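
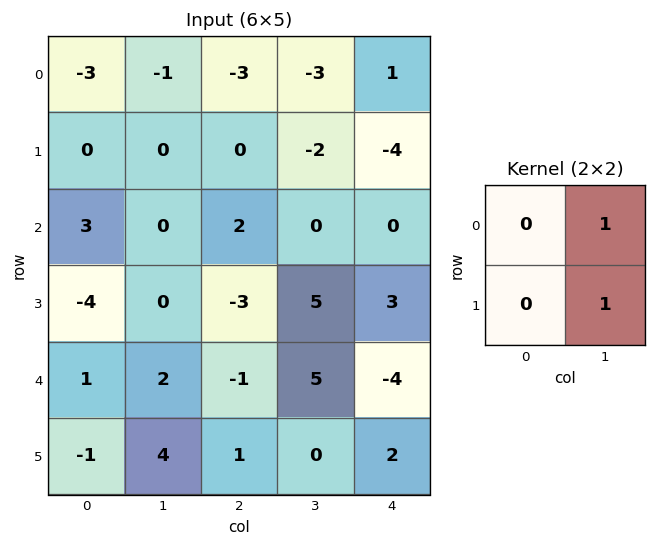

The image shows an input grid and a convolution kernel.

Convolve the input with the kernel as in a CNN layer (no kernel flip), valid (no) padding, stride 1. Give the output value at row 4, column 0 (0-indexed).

6

The receptive field on the input at this output position is [1 2 / -1 4]. Elementwise product with the kernel and sum: 2·1 + 4·1.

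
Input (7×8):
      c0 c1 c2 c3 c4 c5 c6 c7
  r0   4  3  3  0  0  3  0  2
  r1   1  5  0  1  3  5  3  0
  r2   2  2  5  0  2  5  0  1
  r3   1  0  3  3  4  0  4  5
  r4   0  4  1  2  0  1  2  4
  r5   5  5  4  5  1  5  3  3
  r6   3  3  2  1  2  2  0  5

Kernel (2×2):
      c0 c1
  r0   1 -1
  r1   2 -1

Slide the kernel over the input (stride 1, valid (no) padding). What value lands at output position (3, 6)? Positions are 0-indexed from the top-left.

The receptive field on the input at this output position is [4 5 / 2 4]. Elementwise product with the kernel and sum: 4·1 + 5·-1 + 2·2 + 4·-1.

-1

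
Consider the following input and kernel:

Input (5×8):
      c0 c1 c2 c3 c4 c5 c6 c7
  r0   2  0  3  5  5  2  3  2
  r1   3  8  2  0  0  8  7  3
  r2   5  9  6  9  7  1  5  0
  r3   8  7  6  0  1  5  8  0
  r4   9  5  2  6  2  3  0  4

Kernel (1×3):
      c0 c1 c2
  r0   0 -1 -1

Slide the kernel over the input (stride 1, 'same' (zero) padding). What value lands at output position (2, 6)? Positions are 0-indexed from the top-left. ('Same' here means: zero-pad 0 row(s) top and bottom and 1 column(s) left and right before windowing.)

The receptive field on the zero-padded input at this output position is [1 5 0]. Elementwise product with the kernel and sum: 5·-1 + 0·-1.

-5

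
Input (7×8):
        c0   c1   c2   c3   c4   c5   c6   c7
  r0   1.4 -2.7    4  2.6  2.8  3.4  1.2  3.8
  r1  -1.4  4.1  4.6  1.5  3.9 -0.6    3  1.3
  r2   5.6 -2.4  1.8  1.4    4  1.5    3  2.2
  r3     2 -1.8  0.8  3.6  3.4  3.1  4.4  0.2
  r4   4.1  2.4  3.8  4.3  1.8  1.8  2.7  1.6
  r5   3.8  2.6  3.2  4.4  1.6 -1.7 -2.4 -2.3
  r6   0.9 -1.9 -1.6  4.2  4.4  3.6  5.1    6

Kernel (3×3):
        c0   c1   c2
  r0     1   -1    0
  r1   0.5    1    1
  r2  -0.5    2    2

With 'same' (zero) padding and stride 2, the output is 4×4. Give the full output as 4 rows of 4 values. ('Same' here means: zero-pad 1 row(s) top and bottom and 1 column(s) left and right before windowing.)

Output[0,0]: The receptive field on the zero-padded input at this output position is [0 0 0 / 0 1.4 -2.7 / 0 -1.4 4.1]. Elementwise product with the kernel and sum: 0·1 + 0·-1 + 0·0.5 + 1.4·1 + -2.7·1 + 0·-0.5 + -1.4·2 + 4.1·2.
Output[0,1]: The receptive field on the zero-padded input at this output position is [0 0 0 / -2.7 4 2.6 / 4.1 4.6 1.5]. Elementwise product with the kernel and sum: 0·1 + 0·-1 + -2.7·0.5 + 4·1 + 2.6·1 + 4.1·-0.5 + 4.6·2 + 1.5·2.

4.1 15.4 13.35 15.6
5 11.2 15 10
17.3 20.6 3.55 -4.65
-4.8 1.05 12.9 13.6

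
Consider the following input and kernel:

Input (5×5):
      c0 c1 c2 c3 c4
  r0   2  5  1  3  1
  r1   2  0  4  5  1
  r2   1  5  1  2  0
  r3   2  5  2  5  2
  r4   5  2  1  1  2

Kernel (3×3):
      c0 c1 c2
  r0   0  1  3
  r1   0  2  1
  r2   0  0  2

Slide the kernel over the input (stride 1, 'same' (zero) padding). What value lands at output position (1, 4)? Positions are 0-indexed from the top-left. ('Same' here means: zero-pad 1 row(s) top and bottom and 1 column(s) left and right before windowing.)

The receptive field on the zero-padded input at this output position is [3 1 0 / 5 1 0 / 2 0 0]. Elementwise product with the kernel and sum: 1·1 + 0·3 + 1·2 + 0·1 + 0·2.

3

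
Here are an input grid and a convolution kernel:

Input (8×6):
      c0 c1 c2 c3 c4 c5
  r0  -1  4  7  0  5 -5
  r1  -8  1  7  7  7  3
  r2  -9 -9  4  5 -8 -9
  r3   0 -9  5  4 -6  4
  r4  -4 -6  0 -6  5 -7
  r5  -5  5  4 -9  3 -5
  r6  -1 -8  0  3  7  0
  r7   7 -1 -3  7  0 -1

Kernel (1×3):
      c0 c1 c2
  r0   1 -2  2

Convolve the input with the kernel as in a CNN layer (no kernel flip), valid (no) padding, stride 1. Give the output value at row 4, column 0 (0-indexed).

The receptive field on the input at this output position is [-4 -6 0]. Elementwise product with the kernel and sum: -4·1 + -6·-2 + 0·2.

8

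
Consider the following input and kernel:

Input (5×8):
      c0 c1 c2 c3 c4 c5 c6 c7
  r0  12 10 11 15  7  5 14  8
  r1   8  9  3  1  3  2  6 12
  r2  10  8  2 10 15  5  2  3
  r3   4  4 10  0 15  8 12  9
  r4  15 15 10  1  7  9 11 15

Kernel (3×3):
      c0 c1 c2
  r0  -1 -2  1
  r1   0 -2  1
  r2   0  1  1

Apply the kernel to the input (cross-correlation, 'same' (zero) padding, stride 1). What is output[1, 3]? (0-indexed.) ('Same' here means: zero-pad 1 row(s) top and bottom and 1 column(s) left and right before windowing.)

-8

The receptive field on the zero-padded input at this output position is [11 15 7 / 3 1 3 / 2 10 15]. Elementwise product with the kernel and sum: 11·-1 + 15·-2 + 7·1 + 1·-2 + 3·1 + 10·1 + 15·1.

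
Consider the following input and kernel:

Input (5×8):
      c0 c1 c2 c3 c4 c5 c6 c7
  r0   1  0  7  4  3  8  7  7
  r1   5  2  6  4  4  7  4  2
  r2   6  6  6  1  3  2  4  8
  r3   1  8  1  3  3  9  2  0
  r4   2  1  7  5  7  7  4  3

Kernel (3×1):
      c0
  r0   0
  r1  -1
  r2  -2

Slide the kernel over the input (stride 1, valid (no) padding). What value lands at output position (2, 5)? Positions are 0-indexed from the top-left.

-23

The receptive field on the input at this output position is [2 / 9 / 7]. Elementwise product with the kernel and sum: 9·-1 + 7·-2.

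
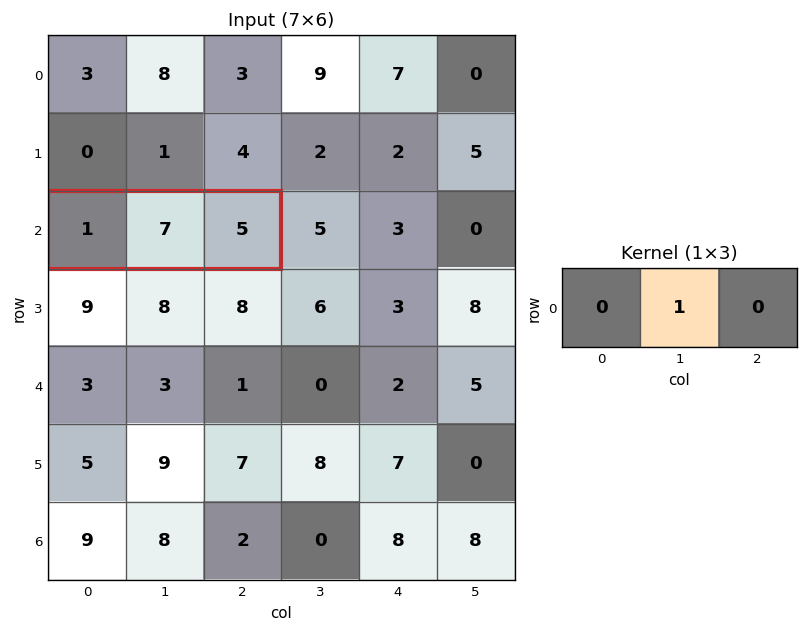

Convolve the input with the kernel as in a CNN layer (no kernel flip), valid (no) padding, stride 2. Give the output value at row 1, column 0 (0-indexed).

7

The receptive field on the input at this output position is [1 7 5]. Elementwise product with the kernel and sum: 7·1.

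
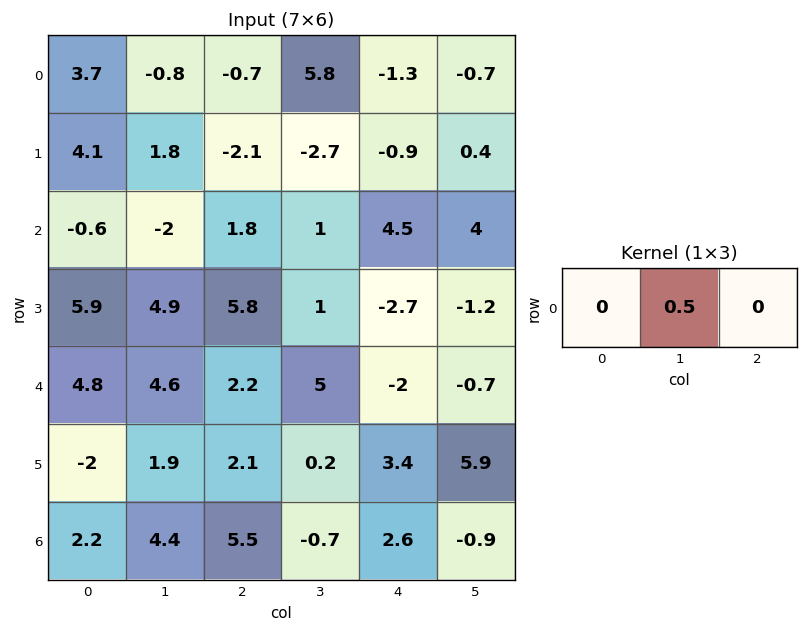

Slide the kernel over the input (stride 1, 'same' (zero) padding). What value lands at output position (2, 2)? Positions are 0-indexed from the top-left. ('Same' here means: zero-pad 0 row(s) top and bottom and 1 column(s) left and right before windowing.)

The receptive field on the zero-padded input at this output position is [-2 1.8 1]. Elementwise product with the kernel and sum: 1.8·0.5.

0.9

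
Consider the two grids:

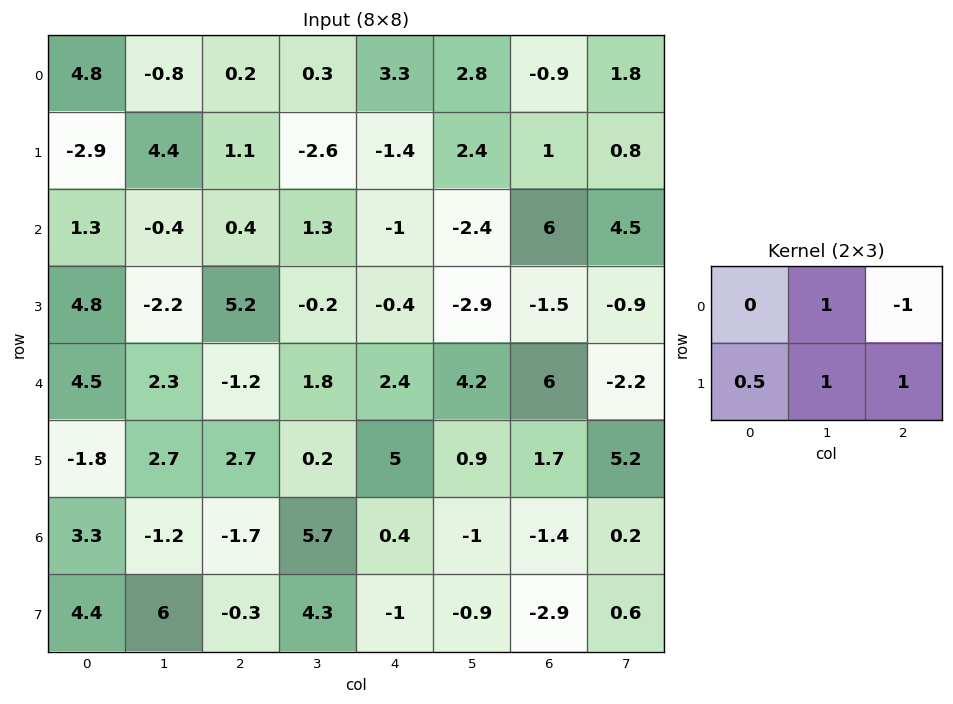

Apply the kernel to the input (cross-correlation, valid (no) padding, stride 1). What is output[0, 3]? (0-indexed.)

The receptive field on the input at this output position is [0.3 3.3 2.8 / -2.6 -1.4 2.4]. Elementwise product with the kernel and sum: 3.3·1 + 2.8·-1 + -2.6·0.5 + -1.4·1 + 2.4·1.

0.2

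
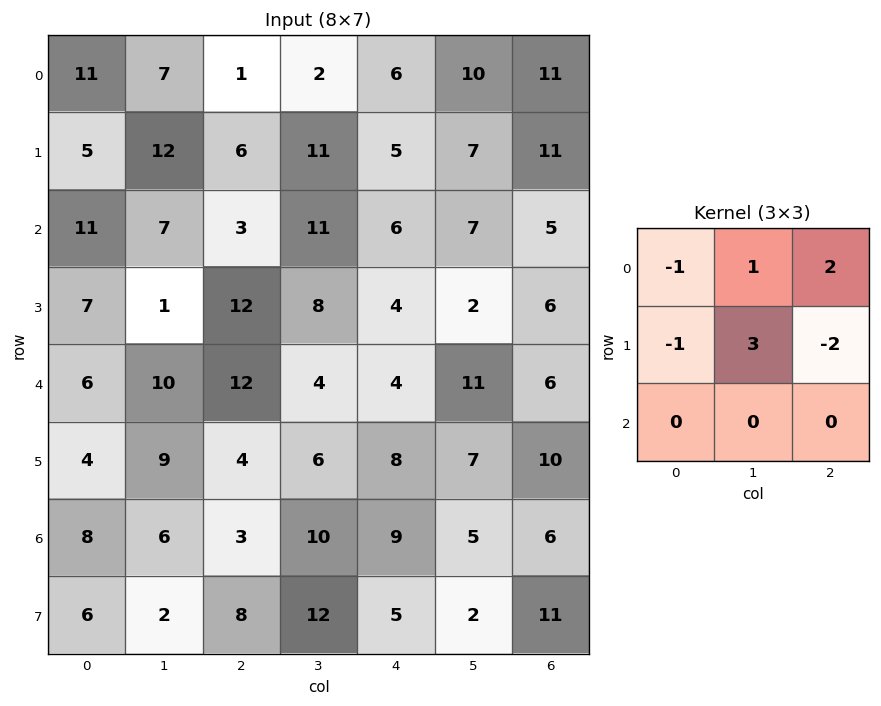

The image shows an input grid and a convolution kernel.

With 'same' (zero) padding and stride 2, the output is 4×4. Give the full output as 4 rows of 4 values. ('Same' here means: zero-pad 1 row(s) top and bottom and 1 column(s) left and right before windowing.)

Output[0,0]: The receptive field on the zero-padded input at this output position is [0 0 0 / 0 11 7 / 0 5 12]. Elementwise product with the kernel and sum: 0·-1 + 0·1 + 0·2 + 0·-1 + 11·3 + 7·-2.

19 -8 -4 23
48 -4 1 12
7 45 -14 11
34 -10 23 16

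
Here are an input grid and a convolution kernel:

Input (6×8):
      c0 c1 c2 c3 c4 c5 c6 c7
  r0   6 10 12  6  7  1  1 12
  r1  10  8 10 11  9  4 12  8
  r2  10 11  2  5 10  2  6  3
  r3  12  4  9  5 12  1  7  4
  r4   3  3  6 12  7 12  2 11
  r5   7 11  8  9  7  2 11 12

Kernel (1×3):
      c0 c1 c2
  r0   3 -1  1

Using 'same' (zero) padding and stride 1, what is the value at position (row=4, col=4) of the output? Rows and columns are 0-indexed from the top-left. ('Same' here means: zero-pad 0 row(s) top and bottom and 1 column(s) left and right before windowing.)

The receptive field on the zero-padded input at this output position is [12 7 12]. Elementwise product with the kernel and sum: 12·3 + 7·-1 + 12·1.

41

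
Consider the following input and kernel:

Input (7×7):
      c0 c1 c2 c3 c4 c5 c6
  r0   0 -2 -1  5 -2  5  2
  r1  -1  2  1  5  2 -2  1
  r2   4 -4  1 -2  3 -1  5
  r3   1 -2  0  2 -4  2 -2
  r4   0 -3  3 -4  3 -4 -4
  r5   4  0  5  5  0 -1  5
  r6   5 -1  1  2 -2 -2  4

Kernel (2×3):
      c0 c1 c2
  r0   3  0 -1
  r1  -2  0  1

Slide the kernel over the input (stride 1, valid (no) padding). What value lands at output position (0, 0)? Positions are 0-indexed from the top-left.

The receptive field on the input at this output position is [0 -2 -1 / -1 2 1]. Elementwise product with the kernel and sum: 0·3 + -1·-1 + -1·-2 + 1·1.

4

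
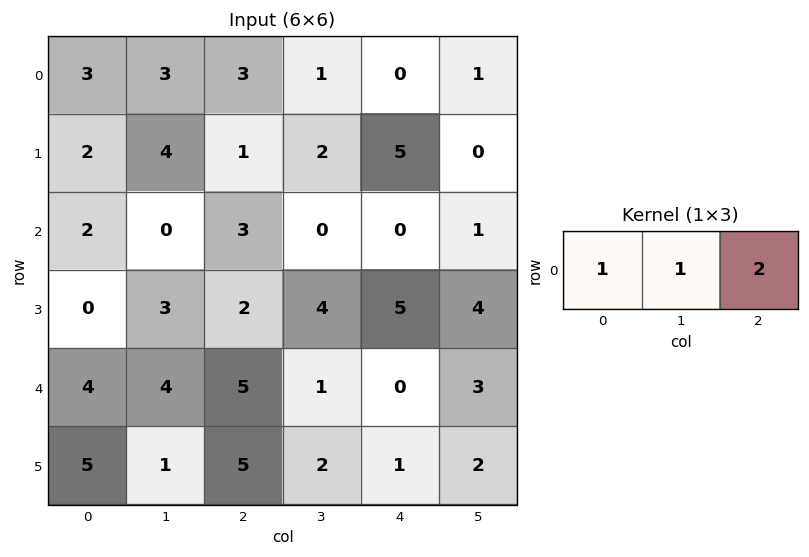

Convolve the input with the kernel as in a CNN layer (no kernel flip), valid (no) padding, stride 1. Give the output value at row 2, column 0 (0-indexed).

8

The receptive field on the input at this output position is [2 0 3]. Elementwise product with the kernel and sum: 2·1 + 0·1 + 3·2.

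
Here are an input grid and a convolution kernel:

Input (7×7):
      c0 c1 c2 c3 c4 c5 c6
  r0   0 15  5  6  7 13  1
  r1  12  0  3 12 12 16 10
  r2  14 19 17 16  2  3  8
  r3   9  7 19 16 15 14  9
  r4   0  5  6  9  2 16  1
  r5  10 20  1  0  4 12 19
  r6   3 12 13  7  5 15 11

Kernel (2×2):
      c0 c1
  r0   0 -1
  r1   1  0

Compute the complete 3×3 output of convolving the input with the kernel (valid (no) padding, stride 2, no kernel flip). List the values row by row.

-3 -3 -1
-10 3 12
5 -8 -12

Output[0,0]: The receptive field on the input at this output position is [0 15 / 12 0]. Elementwise product with the kernel and sum: 15·-1 + 12·1.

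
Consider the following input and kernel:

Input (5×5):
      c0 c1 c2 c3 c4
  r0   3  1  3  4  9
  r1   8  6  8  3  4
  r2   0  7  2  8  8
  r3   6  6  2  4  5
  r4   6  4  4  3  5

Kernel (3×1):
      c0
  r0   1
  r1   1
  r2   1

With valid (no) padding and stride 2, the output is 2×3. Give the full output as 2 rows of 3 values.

Output[0,0]: The receptive field on the input at this output position is [3 / 8 / 0]. Elementwise product with the kernel and sum: 3·1 + 8·1 + 0·1.
Output[0,1]: The receptive field on the input at this output position is [3 / 8 / 2]. Elementwise product with the kernel and sum: 3·1 + 8·1 + 2·1.

11 13 21
12 8 18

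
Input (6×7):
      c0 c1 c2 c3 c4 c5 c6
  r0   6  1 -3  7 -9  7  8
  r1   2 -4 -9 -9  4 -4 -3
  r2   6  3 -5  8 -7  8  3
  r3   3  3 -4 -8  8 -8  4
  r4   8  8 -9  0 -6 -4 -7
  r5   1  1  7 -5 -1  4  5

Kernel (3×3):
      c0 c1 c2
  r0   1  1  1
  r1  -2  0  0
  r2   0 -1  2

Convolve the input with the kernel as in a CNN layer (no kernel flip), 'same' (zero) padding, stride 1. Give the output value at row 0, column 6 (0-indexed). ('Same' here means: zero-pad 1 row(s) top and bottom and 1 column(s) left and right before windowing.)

-11

The receptive field on the zero-padded input at this output position is [0 0 0 / 7 8 0 / -4 -3 0]. Elementwise product with the kernel and sum: 0·1 + 0·1 + 0·1 + 7·-2 + -3·-1 + 0·2.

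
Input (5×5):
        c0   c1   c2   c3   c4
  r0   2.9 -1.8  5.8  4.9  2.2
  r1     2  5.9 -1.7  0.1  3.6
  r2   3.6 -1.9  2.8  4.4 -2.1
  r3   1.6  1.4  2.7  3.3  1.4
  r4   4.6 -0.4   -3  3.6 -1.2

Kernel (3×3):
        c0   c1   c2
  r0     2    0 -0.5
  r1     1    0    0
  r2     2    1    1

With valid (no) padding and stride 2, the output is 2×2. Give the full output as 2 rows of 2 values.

13 16.7
13.2 5.75

Output[0,0]: The receptive field on the input at this output position is [2.9 -1.8 5.8 / 2 5.9 -1.7 / 3.6 -1.9 2.8]. Elementwise product with the kernel and sum: 2.9·2 + 5.8·-0.5 + 2·1 + 3.6·2 + -1.9·1 + 2.8·1.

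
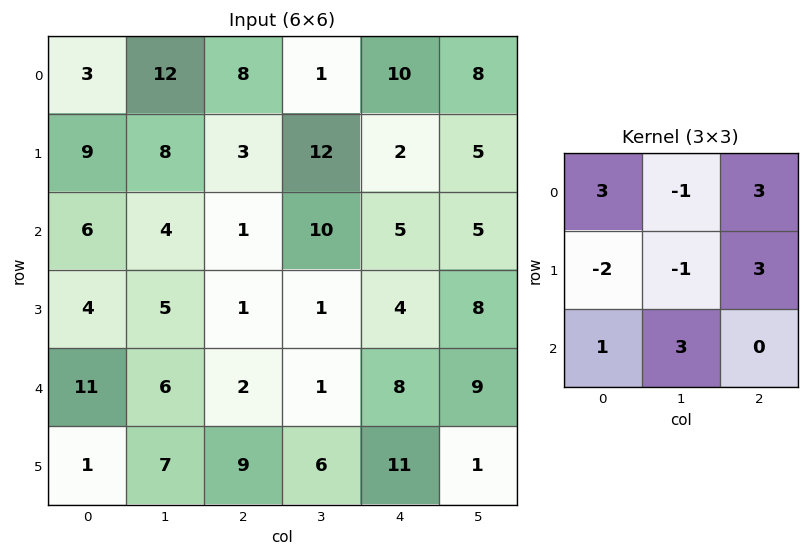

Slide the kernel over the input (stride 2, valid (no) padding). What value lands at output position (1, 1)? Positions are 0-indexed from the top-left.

22

The receptive field on the input at this output position is [1 10 5 / 1 1 4 / 2 1 8]. Elementwise product with the kernel and sum: 1·3 + 10·-1 + 5·3 + 1·-2 + 1·-1 + 4·3 + 2·1 + 1·3.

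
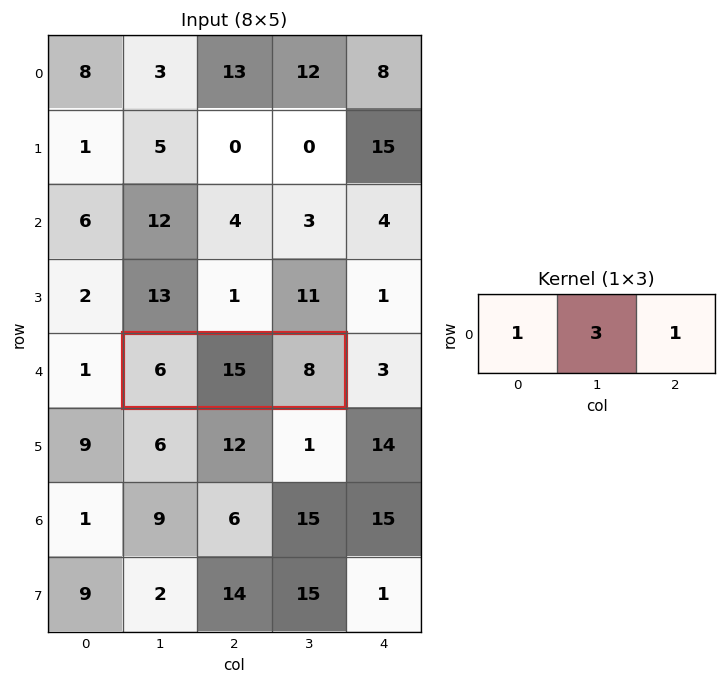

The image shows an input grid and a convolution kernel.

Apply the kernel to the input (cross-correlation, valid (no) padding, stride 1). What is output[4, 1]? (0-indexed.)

The receptive field on the input at this output position is [6 15 8]. Elementwise product with the kernel and sum: 6·1 + 15·3 + 8·1.

59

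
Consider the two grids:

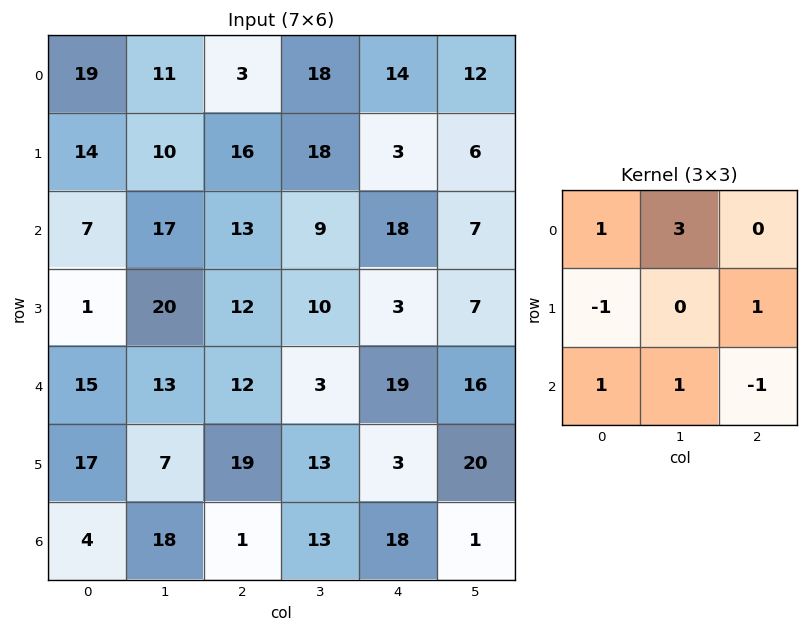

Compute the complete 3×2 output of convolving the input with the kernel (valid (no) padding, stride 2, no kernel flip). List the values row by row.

65 48
85 27
77 1

Output[0,0]: The receptive field on the input at this output position is [19 11 3 / 14 10 16 / 7 17 13]. Elementwise product with the kernel and sum: 19·1 + 11·3 + 14·-1 + 16·1 + 7·1 + 17·1 + 13·-1.
Output[0,1]: The receptive field on the input at this output position is [3 18 14 / 16 18 3 / 13 9 18]. Elementwise product with the kernel and sum: 3·1 + 18·3 + 16·-1 + 3·1 + 13·1 + 9·1 + 18·-1.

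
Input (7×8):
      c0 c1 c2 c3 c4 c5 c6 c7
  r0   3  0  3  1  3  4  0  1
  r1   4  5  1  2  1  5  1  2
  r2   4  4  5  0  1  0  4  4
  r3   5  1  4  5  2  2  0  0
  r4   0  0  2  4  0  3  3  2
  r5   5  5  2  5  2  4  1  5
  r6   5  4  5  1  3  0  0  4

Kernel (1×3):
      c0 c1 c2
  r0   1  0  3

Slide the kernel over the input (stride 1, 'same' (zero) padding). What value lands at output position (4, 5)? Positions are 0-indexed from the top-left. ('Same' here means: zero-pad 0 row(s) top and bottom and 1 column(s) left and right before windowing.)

9

The receptive field on the zero-padded input at this output position is [0 3 3]. Elementwise product with the kernel and sum: 0·1 + 3·3.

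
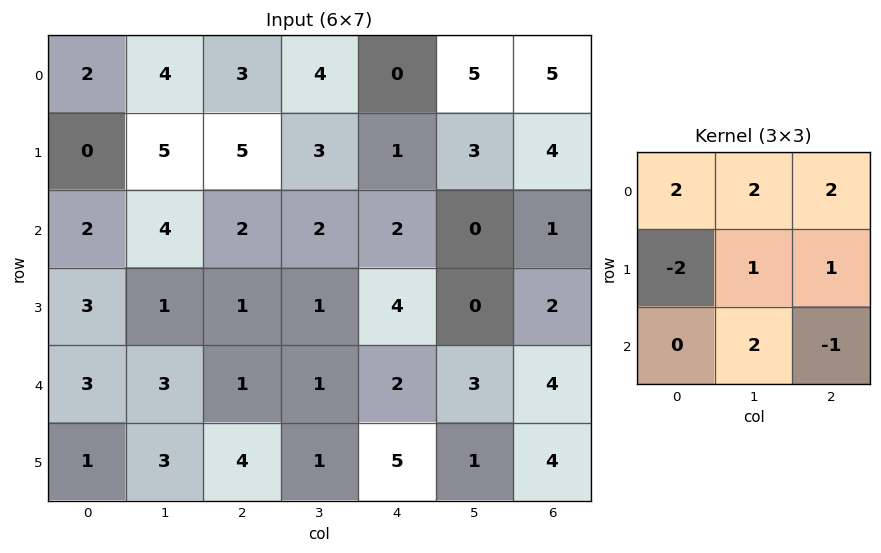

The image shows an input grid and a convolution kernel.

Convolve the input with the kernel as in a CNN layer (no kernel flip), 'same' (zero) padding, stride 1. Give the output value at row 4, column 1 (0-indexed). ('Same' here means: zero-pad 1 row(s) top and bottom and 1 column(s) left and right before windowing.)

The receptive field on the zero-padded input at this output position is [3 1 1 / 3 3 1 / 1 3 4]. Elementwise product with the kernel and sum: 3·2 + 1·2 + 1·2 + 3·-2 + 3·1 + 1·1 + 3·2 + 4·-1.

10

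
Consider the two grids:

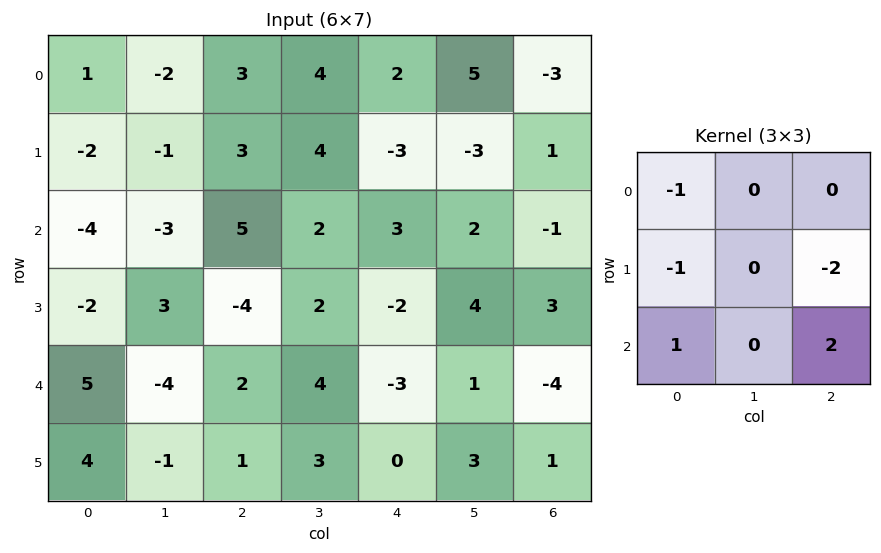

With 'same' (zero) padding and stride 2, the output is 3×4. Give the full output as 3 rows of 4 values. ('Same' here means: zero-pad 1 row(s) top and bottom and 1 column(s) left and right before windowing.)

Output[0,0]: The receptive field on the zero-padded input at this output position is [0 0 0 / 0 1 -2 / 0 -2 -1]. Elementwise product with the kernel and sum: 0·-1 + 0·-1 + -2·-2 + 0·1 + -1·2.

2 1 -16 -8
12 7 0 5
6 -2 1 -2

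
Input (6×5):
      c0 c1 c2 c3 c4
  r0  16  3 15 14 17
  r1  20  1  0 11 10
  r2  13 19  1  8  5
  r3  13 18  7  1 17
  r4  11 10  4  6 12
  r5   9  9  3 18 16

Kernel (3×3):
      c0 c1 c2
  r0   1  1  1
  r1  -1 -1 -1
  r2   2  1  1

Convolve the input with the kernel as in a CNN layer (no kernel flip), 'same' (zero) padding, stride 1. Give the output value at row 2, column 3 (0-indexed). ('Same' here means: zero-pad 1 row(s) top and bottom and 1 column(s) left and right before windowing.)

39

The receptive field on the zero-padded input at this output position is [0 11 10 / 1 8 5 / 7 1 17]. Elementwise product with the kernel and sum: 0·1 + 11·1 + 10·1 + 1·-1 + 8·-1 + 5·-1 + 7·2 + 1·1 + 17·1.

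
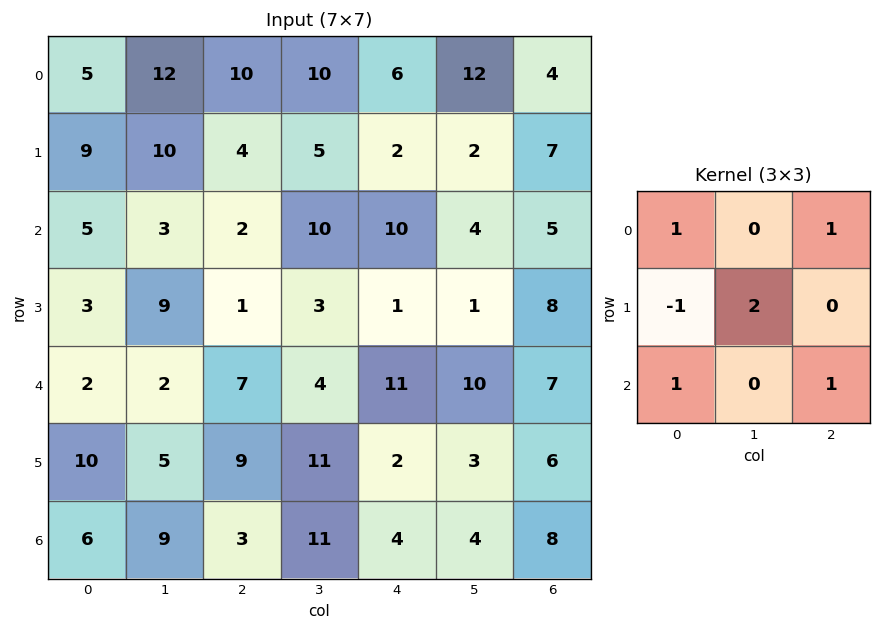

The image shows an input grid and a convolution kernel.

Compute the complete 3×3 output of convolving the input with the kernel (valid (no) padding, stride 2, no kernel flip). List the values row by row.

Output[0,0]: The receptive field on the input at this output position is [5 12 10 / 9 10 4 / 5 3 2]. Elementwise product with the kernel and sum: 5·1 + 10·1 + 9·-1 + 10·2 + 5·1 + 2·1.

33 34 27
31 35 34
18 38 34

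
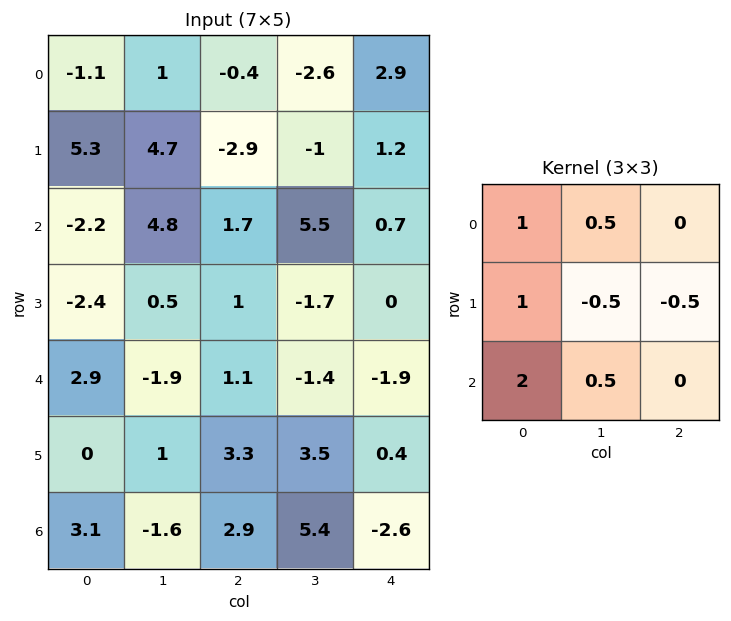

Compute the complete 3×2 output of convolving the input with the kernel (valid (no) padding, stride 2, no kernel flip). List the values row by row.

1.8 1.45
1.9 7.8
5.2 10.25

Output[0,0]: The receptive field on the input at this output position is [-1.1 1 -0.4 / 5.3 4.7 -2.9 / -2.2 4.8 1.7]. Elementwise product with the kernel and sum: -1.1·1 + 1·0.5 + 5.3·1 + 4.7·-0.5 + -2.9·-0.5 + -2.2·2 + 4.8·0.5.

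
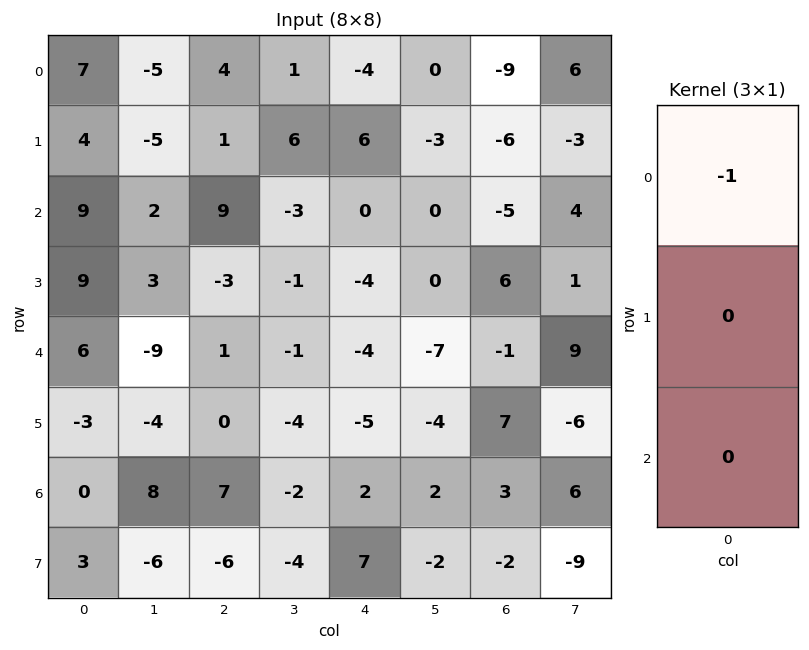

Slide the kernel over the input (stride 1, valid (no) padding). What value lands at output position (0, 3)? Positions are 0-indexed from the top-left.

-1

The receptive field on the input at this output position is [1 / 6 / -3]. Elementwise product with the kernel and sum: 1·-1.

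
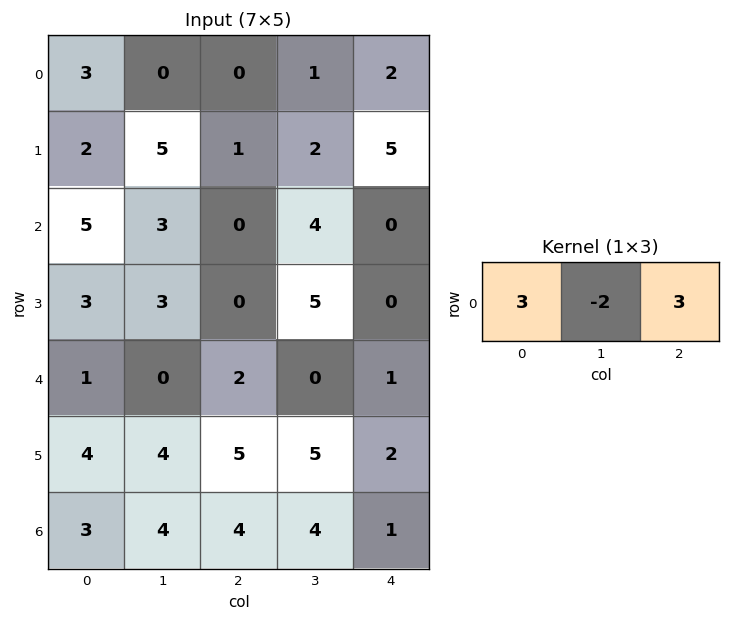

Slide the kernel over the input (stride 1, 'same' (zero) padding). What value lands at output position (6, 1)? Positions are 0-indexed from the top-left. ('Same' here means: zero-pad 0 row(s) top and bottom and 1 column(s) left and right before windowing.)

The receptive field on the zero-padded input at this output position is [3 4 4]. Elementwise product with the kernel and sum: 3·3 + 4·-2 + 4·3.

13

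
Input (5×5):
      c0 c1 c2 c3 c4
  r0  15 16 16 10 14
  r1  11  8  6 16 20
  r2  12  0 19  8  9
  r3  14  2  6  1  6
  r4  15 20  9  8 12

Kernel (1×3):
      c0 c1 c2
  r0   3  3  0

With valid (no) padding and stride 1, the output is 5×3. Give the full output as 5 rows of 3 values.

Output[0,0]: The receptive field on the input at this output position is [15 16 16]. Elementwise product with the kernel and sum: 15·3 + 16·3.
Output[0,1]: The receptive field on the input at this output position is [16 16 10]. Elementwise product with the kernel and sum: 16·3 + 16·3.

93 96 78
57 42 66
36 57 81
48 24 21
105 87 51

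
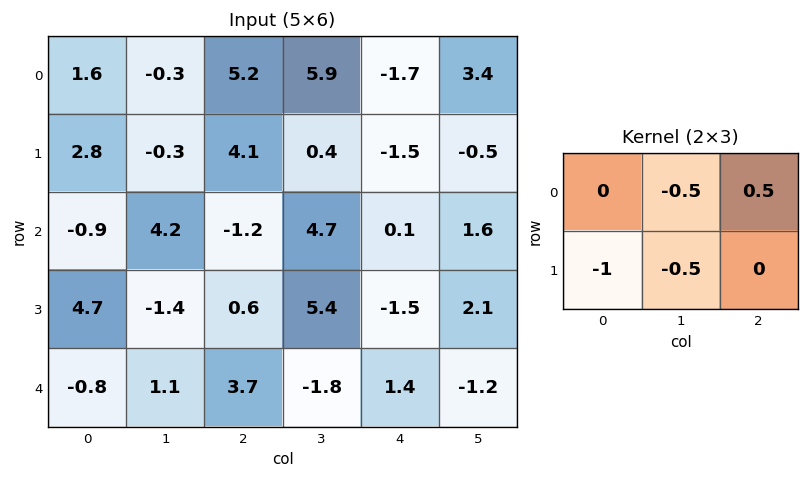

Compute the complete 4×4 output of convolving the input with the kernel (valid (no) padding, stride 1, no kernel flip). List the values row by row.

Output[0,0]: The receptive field on the input at this output position is [1.6 -0.3 5.2 / 2.8 -0.3 4.1]. Elementwise product with the kernel and sum: -0.3·-0.5 + 5.2·0.5 + 2.8·-1 + -0.3·-0.5.

0.1 -1.4 -8.1 2.9
1 -5.45 -2.1 -4.25
-6.7 4.05 -5.6 -3.9
1.25 -0.55 -6.25 2.9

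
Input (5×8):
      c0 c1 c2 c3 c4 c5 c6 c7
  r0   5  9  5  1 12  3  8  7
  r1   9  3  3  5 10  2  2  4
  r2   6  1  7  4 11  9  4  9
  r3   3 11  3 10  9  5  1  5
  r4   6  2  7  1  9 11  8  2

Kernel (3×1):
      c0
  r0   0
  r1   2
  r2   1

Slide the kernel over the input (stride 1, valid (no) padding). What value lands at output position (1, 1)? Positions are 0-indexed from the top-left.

The receptive field on the input at this output position is [3 / 1 / 11]. Elementwise product with the kernel and sum: 1·2 + 11·1.

13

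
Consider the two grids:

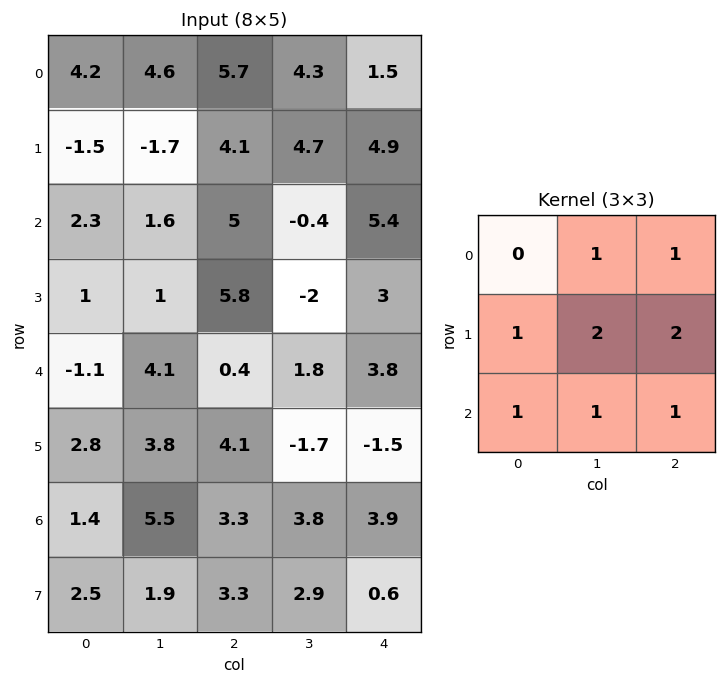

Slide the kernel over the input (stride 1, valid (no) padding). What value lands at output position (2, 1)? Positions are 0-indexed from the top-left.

19.5

The receptive field on the input at this output position is [1.6 5 -0.4 / 1 5.8 -2 / 4.1 0.4 1.8]. Elementwise product with the kernel and sum: 5·1 + -0.4·1 + 1·1 + 5.8·2 + -2·2 + 4.1·1 + 0.4·1 + 1.8·1.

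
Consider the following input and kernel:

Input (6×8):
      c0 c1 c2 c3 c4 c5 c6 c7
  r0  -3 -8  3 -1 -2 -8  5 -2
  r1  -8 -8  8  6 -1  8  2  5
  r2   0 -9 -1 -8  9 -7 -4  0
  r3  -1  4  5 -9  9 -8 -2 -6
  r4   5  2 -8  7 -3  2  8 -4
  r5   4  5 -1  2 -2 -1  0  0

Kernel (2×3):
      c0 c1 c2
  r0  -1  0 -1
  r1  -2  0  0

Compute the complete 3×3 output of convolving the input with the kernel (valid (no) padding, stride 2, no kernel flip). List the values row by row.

Output[0,0]: The receptive field on the input at this output position is [-3 -8 3 / -8 -8 8]. Elementwise product with the kernel and sum: -3·-1 + 3·-1 + -8·-2.
Output[0,1]: The receptive field on the input at this output position is [3 -1 -2 / 8 6 -1]. Elementwise product with the kernel and sum: 3·-1 + -2·-1 + 8·-2.

16 -17 -1
3 -18 -23
-5 13 -1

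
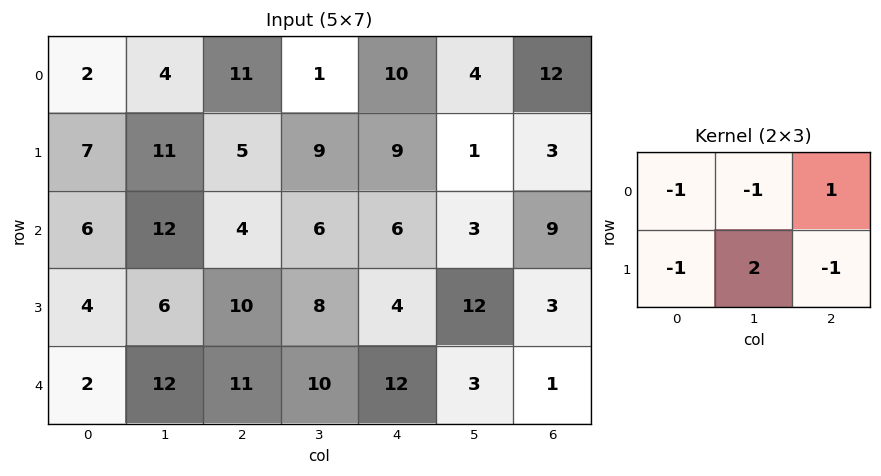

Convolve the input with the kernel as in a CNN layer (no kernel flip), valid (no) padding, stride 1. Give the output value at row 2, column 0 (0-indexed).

The receptive field on the input at this output position is [6 12 4 / 4 6 10]. Elementwise product with the kernel and sum: 6·-1 + 12·-1 + 4·1 + 4·-1 + 6·2 + 10·-1.

-16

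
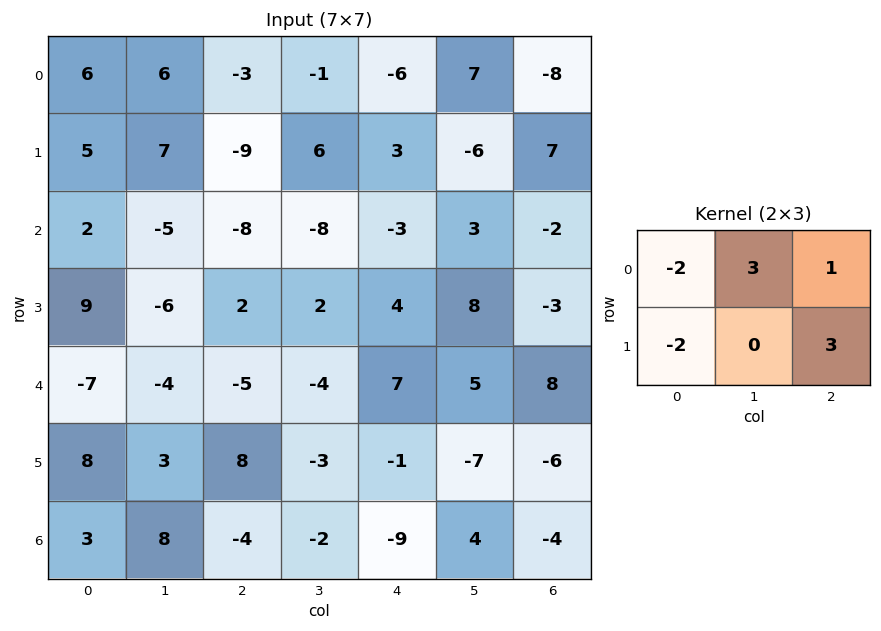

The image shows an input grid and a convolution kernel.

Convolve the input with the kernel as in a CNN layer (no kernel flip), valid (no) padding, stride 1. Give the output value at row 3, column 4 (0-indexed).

23

The receptive field on the input at this output position is [4 8 -3 / 7 5 8]. Elementwise product with the kernel and sum: 4·-2 + 8·3 + -3·1 + 7·-2 + 8·3.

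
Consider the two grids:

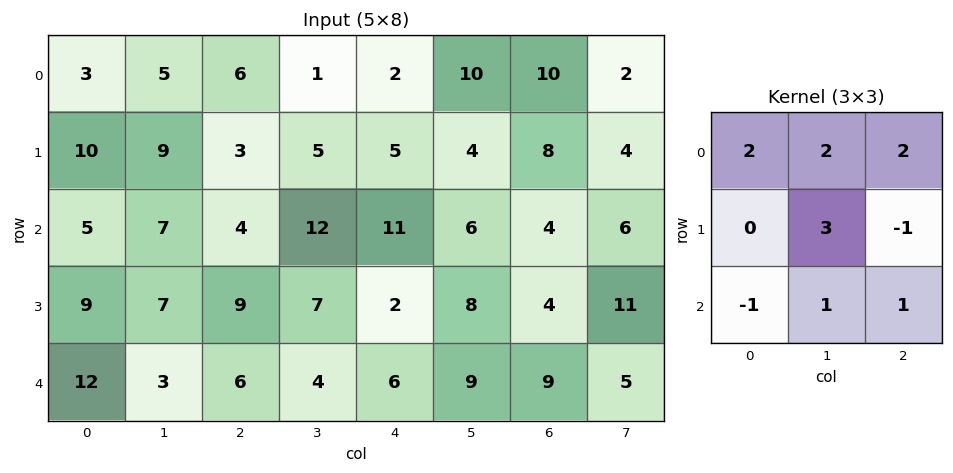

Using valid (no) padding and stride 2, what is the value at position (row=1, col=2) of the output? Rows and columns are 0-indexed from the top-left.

The receptive field on the input at this output position is [11 6 4 / 2 8 4 / 6 9 9]. Elementwise product with the kernel and sum: 11·2 + 6·2 + 4·2 + 8·3 + 4·-1 + 6·-1 + 9·1 + 9·1.

74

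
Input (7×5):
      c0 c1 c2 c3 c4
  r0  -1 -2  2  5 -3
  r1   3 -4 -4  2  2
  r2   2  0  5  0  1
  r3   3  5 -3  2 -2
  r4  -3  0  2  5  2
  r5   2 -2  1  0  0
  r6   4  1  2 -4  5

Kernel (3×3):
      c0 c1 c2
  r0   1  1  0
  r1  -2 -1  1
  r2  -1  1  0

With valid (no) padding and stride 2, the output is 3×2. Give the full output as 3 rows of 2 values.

-11 10
-9 10
-7 -1

Output[0,0]: The receptive field on the input at this output position is [-1 -2 2 / 3 -4 -4 / 2 0 5]. Elementwise product with the kernel and sum: -1·1 + -2·1 + 3·-2 + -4·-1 + -4·1 + 2·-1 + 0·1.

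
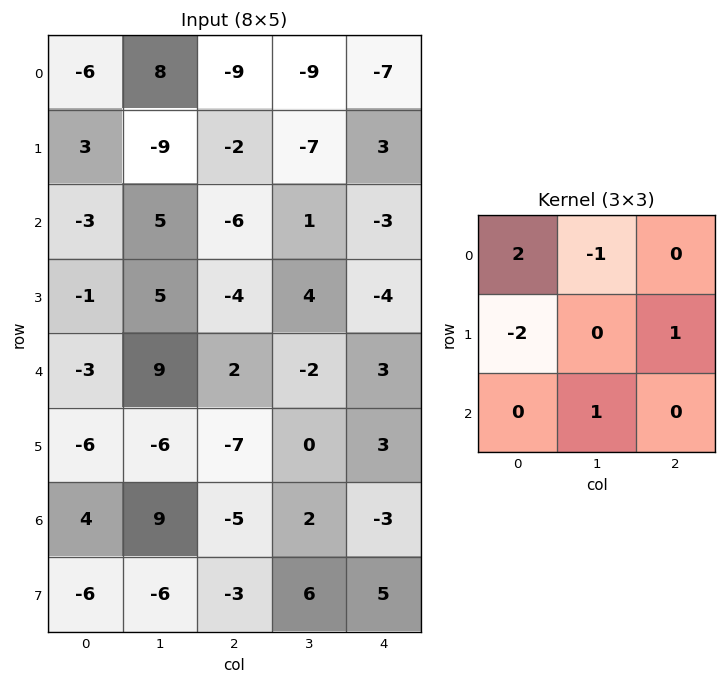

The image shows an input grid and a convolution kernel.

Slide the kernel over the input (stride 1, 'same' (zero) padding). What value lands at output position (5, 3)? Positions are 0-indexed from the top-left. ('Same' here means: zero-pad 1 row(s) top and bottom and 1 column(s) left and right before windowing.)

25

The receptive field on the zero-padded input at this output position is [2 -2 3 / -7 0 3 / -5 2 -3]. Elementwise product with the kernel and sum: 2·2 + -2·-1 + -7·-2 + 3·1 + 2·1.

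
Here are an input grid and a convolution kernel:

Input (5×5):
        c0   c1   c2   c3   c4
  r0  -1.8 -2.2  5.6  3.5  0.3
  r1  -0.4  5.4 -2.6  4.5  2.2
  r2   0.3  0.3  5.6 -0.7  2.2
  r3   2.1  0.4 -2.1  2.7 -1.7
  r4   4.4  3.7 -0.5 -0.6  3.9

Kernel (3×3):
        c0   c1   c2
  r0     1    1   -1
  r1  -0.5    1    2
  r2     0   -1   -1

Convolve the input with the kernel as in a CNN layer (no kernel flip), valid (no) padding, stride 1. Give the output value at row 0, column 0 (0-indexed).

The receptive field on the input at this output position is [-1.8 -2.2 5.6 / -0.4 5.4 -2.6 / 0.3 0.3 5.6]. Elementwise product with the kernel and sum: -1.8·1 + -2.2·1 + 5.6·-1 + -0.4·-0.5 + 5.4·1 + -2.6·2 + 0.3·-1 + 5.6·-1.

-15.1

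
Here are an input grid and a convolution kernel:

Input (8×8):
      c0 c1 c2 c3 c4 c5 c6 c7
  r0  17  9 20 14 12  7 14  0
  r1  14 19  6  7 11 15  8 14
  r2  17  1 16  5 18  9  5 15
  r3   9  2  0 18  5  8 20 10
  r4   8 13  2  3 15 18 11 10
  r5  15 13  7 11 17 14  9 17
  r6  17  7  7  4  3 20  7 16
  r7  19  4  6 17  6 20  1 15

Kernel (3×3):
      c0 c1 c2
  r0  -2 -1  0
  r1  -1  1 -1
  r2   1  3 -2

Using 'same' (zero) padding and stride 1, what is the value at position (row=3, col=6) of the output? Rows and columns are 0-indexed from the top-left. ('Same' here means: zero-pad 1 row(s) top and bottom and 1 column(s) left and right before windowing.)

10

The receptive field on the zero-padded input at this output position is [9 5 15 / 8 20 10 / 18 11 10]. Elementwise product with the kernel and sum: 9·-2 + 5·-1 + 8·-1 + 20·1 + 10·-1 + 18·1 + 11·3 + 10·-2.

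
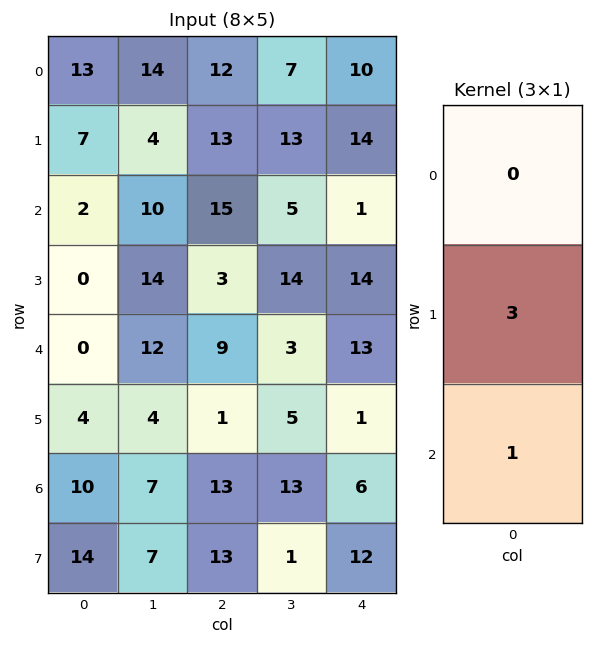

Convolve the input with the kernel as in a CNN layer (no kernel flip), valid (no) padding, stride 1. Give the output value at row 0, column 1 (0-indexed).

22

The receptive field on the input at this output position is [14 / 4 / 10]. Elementwise product with the kernel and sum: 4·3 + 10·1.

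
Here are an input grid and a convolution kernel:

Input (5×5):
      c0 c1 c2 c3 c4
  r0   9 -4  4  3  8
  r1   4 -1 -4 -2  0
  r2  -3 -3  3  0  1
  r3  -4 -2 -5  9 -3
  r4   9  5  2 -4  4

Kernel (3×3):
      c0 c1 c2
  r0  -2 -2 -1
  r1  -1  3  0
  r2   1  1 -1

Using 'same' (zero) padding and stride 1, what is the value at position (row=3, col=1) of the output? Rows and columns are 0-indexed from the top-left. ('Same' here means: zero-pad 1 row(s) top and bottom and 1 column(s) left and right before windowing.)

19

The receptive field on the zero-padded input at this output position is [-3 -3 3 / -4 -2 -5 / 9 5 2]. Elementwise product with the kernel and sum: -3·-2 + -3·-2 + 3·-1 + -4·-1 + -2·3 + 9·1 + 5·1 + 2·-1.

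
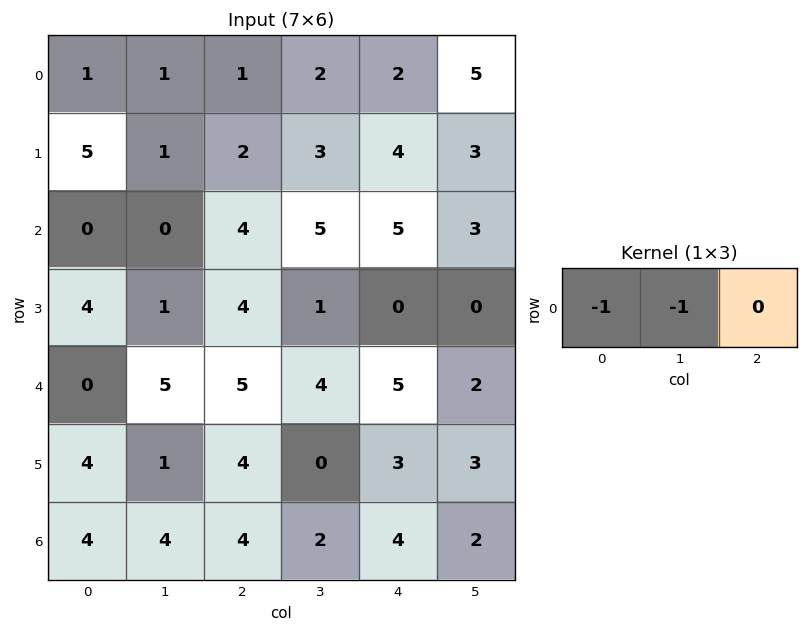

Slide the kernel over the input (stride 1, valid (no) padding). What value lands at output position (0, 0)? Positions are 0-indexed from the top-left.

-2

The receptive field on the input at this output position is [1 1 1]. Elementwise product with the kernel and sum: 1·-1 + 1·-1.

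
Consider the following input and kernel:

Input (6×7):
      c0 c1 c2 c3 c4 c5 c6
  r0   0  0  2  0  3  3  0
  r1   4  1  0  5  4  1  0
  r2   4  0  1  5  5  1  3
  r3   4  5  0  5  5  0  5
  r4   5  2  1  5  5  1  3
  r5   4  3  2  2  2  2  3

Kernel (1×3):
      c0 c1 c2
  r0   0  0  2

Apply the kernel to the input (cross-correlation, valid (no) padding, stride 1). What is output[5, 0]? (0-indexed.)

The receptive field on the input at this output position is [4 3 2]. Elementwise product with the kernel and sum: 2·2.

4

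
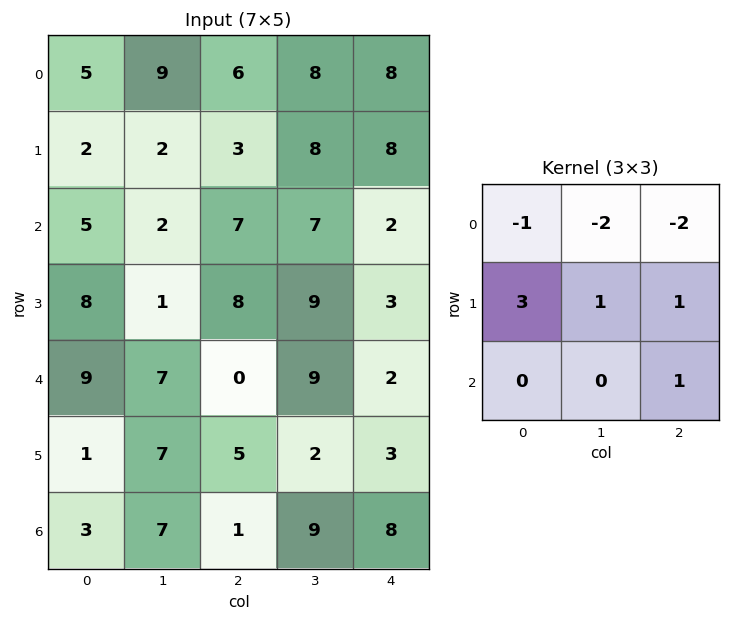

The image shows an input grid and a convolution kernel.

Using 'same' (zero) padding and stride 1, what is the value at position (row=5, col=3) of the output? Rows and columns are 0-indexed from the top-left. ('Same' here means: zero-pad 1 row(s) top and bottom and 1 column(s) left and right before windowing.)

6

The receptive field on the zero-padded input at this output position is [0 9 2 / 5 2 3 / 1 9 8]. Elementwise product with the kernel and sum: 0·-1 + 9·-2 + 2·-2 + 5·3 + 2·1 + 3·1 + 8·1.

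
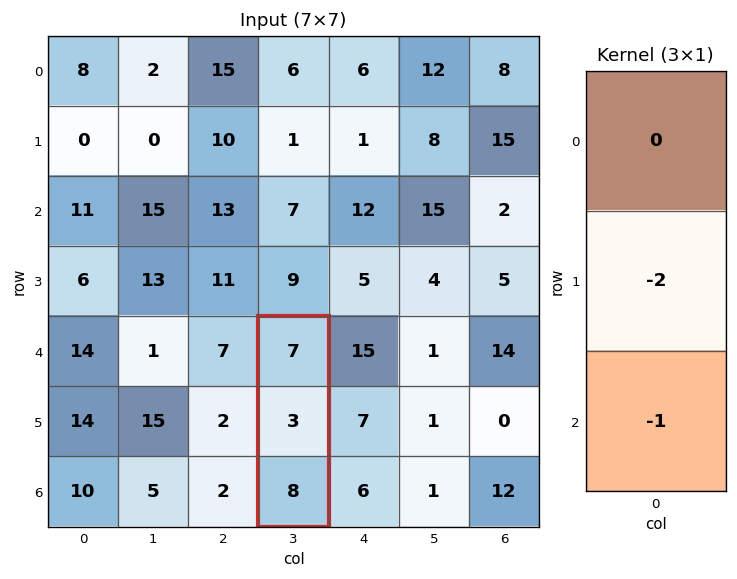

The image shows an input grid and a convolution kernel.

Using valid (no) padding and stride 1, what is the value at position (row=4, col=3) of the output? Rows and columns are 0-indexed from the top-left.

The receptive field on the input at this output position is [7 / 3 / 8]. Elementwise product with the kernel and sum: 3·-2 + 8·-1.

-14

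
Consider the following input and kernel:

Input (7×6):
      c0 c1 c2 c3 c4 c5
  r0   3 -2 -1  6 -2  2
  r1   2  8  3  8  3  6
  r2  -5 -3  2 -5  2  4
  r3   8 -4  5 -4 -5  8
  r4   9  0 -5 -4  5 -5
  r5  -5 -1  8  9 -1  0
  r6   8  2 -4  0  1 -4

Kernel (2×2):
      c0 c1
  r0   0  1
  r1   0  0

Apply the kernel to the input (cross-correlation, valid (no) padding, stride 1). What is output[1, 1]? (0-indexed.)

The receptive field on the input at this output position is [8 3 / -3 2]. Elementwise product with the kernel and sum: 3·1.

3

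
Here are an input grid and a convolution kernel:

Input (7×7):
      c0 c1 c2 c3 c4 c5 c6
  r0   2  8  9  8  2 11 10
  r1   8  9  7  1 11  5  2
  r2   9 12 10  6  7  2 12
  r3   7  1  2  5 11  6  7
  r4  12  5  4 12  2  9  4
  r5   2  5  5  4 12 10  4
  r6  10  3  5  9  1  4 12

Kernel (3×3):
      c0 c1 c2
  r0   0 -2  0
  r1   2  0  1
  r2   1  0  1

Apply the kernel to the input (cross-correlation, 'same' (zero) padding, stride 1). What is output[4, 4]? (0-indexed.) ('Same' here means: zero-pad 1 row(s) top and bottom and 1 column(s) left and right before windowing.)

25

The receptive field on the zero-padded input at this output position is [5 11 6 / 12 2 9 / 4 12 10]. Elementwise product with the kernel and sum: 11·-2 + 12·2 + 9·1 + 4·1 + 10·1.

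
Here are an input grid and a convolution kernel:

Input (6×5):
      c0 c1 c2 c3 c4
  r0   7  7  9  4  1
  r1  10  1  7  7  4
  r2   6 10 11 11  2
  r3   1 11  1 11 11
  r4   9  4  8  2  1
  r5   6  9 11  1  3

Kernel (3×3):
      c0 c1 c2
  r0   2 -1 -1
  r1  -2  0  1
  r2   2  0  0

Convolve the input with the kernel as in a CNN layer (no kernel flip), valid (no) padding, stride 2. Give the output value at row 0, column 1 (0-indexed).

The receptive field on the input at this output position is [9 4 1 / 7 7 4 / 11 11 2]. Elementwise product with the kernel and sum: 9·2 + 4·-1 + 1·-1 + 7·-2 + 4·1 + 11·2.

25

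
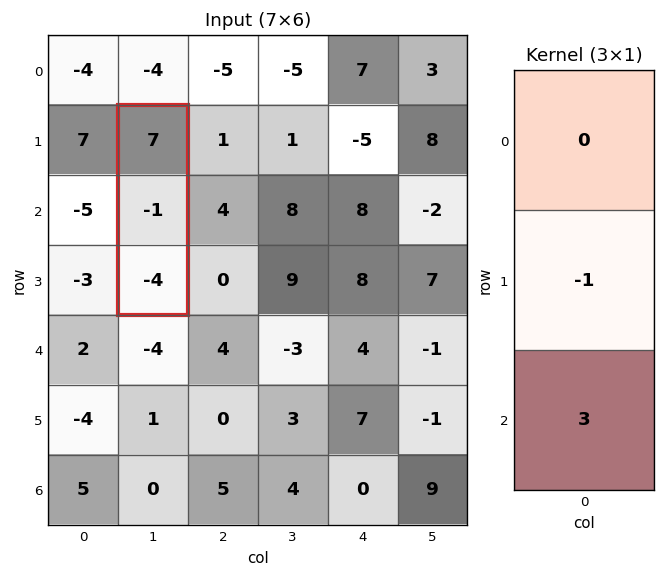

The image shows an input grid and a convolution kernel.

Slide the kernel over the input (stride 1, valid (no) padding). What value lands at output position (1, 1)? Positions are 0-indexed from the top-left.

The receptive field on the input at this output position is [7 / -1 / -4]. Elementwise product with the kernel and sum: -1·-1 + -4·3.

-11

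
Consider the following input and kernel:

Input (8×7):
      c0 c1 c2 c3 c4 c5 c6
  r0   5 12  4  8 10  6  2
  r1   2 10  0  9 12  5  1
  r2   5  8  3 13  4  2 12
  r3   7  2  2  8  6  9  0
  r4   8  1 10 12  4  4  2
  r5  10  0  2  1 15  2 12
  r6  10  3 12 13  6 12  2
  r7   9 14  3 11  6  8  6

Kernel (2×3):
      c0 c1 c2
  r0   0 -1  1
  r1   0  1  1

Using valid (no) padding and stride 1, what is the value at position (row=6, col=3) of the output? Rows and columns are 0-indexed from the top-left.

The receptive field on the input at this output position is [13 6 12 / 11 6 8]. Elementwise product with the kernel and sum: 6·-1 + 12·1 + 6·1 + 8·1.

20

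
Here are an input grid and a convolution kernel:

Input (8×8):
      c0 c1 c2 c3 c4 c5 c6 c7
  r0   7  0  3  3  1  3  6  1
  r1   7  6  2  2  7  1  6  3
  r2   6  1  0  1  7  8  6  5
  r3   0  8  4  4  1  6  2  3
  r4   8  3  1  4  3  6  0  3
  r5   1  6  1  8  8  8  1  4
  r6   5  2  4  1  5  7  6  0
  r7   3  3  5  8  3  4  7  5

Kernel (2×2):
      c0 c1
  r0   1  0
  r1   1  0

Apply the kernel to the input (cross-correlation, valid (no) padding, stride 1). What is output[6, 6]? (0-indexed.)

13

The receptive field on the input at this output position is [6 0 / 7 5]. Elementwise product with the kernel and sum: 6·1 + 7·1.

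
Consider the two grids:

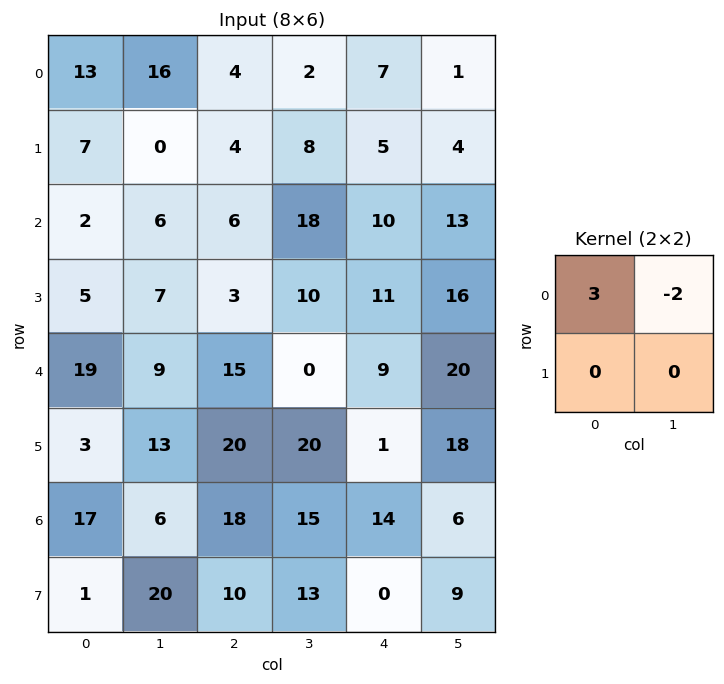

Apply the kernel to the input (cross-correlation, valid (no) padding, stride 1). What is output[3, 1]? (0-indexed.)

15

The receptive field on the input at this output position is [7 3 / 9 15]. Elementwise product with the kernel and sum: 7·3 + 3·-2.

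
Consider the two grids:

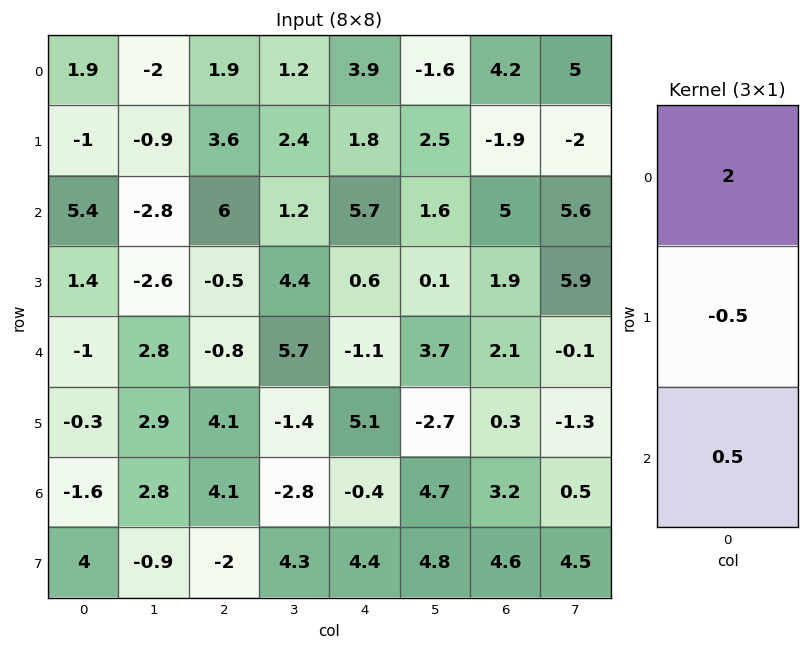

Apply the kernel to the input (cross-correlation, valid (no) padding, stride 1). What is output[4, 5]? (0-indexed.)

11.1

The receptive field on the input at this output position is [3.7 / -2.7 / 4.7]. Elementwise product with the kernel and sum: 3.7·2 + -2.7·-0.5 + 4.7·0.5.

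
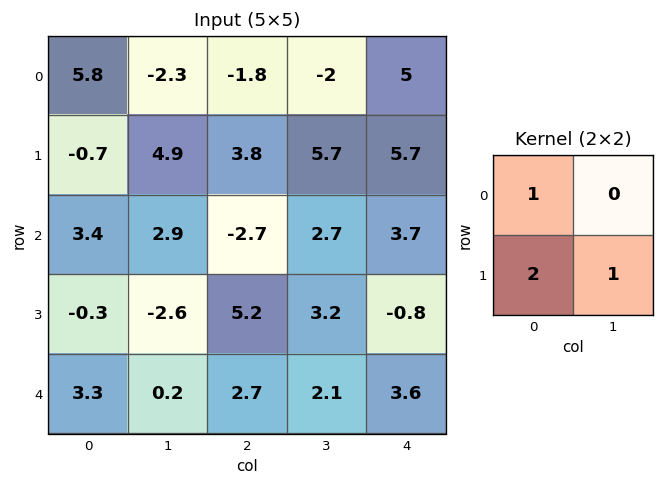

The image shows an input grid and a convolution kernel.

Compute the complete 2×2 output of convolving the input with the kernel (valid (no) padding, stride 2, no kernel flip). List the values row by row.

Output[0,0]: The receptive field on the input at this output position is [5.8 -2.3 / -0.7 4.9]. Elementwise product with the kernel and sum: 5.8·1 + -0.7·2 + 4.9·1.

9.3 11.5
0.2 10.9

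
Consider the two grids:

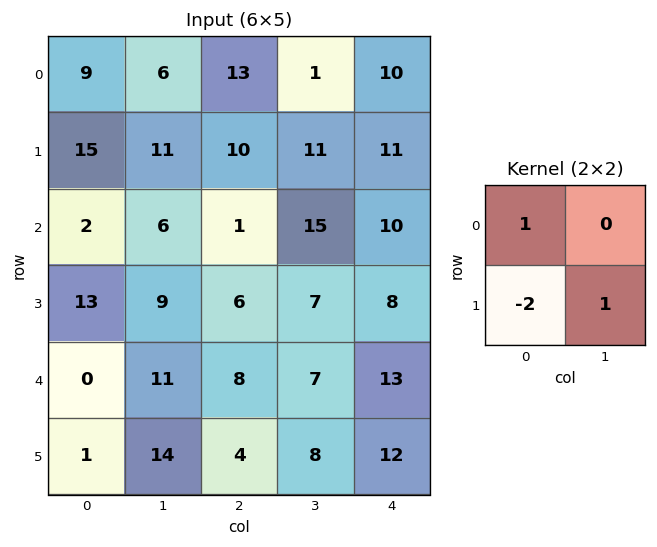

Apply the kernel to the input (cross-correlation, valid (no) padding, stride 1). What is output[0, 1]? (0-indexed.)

The receptive field on the input at this output position is [6 13 / 11 10]. Elementwise product with the kernel and sum: 6·1 + 11·-2 + 10·1.

-6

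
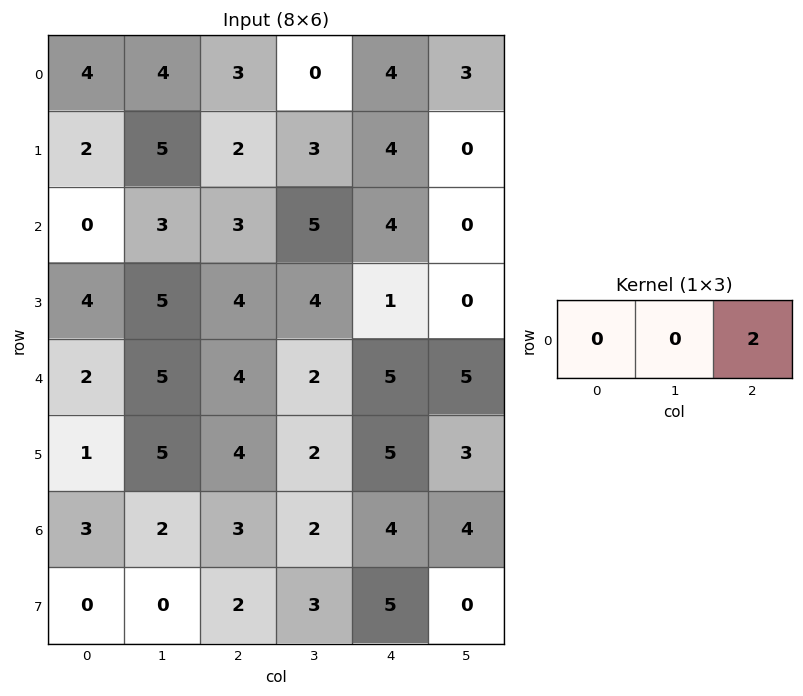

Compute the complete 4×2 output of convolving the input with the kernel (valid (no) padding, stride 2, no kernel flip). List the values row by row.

6 8
6 8
8 10
6 8

Output[0,0]: The receptive field on the input at this output position is [4 4 3]. Elementwise product with the kernel and sum: 3·2.
Output[0,1]: The receptive field on the input at this output position is [3 0 4]. Elementwise product with the kernel and sum: 4·2.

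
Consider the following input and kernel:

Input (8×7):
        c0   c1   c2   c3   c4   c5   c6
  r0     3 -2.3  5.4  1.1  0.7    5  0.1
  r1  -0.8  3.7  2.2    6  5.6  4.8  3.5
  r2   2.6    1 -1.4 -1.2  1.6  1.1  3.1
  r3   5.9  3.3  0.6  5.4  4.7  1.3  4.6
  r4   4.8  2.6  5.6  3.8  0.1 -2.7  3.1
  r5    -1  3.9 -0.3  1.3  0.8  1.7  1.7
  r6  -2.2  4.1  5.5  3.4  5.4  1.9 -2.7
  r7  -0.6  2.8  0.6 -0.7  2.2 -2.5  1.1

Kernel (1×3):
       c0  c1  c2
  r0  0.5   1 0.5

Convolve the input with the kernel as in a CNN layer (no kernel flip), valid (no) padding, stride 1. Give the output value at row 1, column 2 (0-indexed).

The receptive field on the input at this output position is [2.2 6 5.6]. Elementwise product with the kernel and sum: 2.2·0.5 + 6·1 + 5.6·0.5.

9.9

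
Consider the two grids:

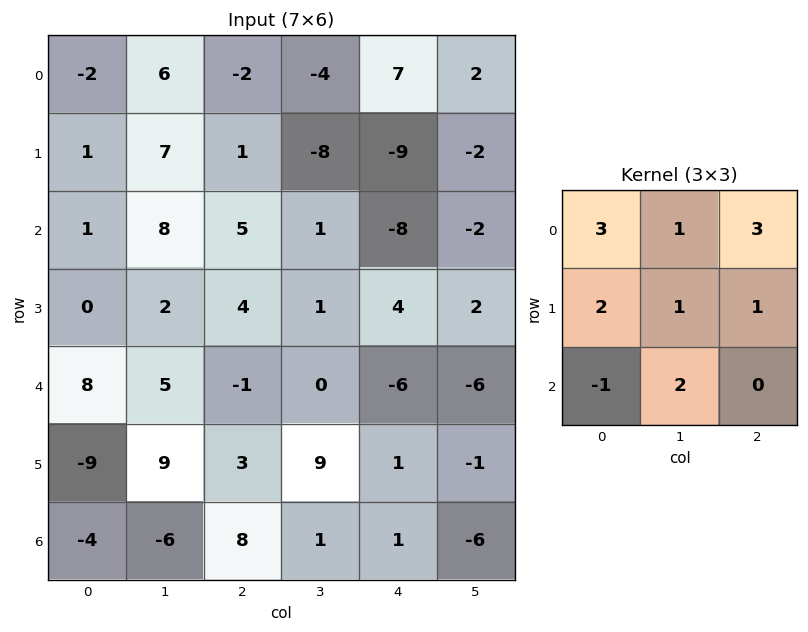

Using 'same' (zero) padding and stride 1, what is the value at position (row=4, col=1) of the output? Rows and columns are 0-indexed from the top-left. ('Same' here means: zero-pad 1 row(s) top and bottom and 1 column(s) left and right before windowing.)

The receptive field on the zero-padded input at this output position is [0 2 4 / 8 5 -1 / -9 9 3]. Elementwise product with the kernel and sum: 0·3 + 2·1 + 4·3 + 8·2 + 5·1 + -1·1 + -9·-1 + 9·2.

61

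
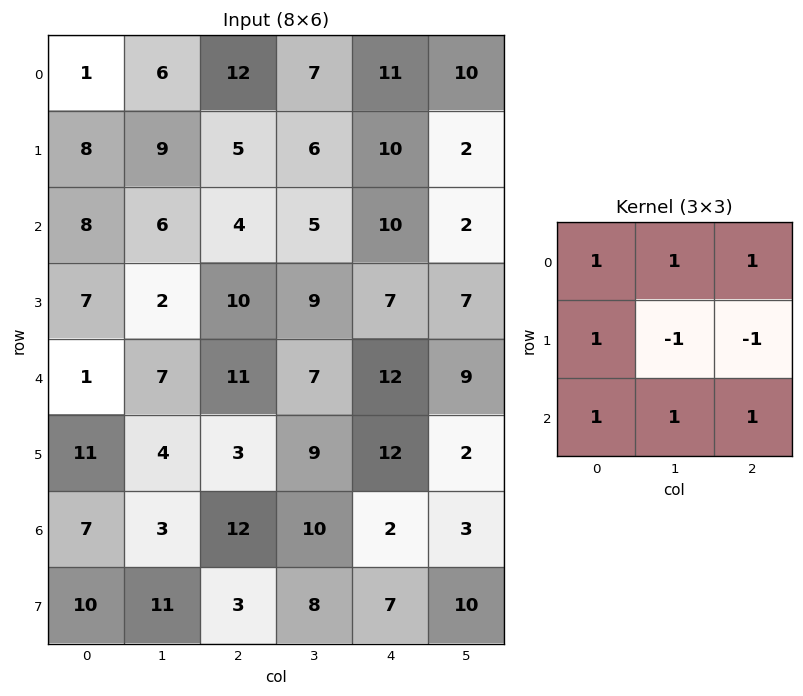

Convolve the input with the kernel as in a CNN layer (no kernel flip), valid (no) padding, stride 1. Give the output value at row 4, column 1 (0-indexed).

The receptive field on the input at this output position is [7 11 7 / 4 3 9 / 3 12 10]. Elementwise product with the kernel and sum: 7·1 + 11·1 + 7·1 + 4·1 + 3·-1 + 9·-1 + 3·1 + 12·1 + 10·1.

42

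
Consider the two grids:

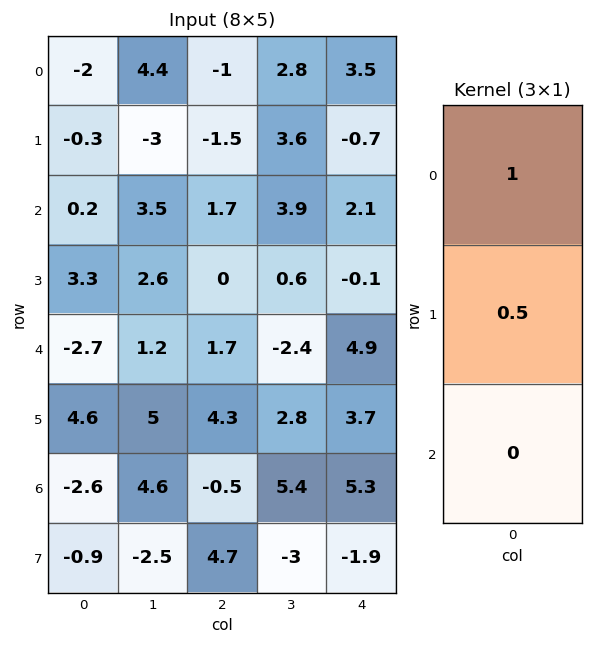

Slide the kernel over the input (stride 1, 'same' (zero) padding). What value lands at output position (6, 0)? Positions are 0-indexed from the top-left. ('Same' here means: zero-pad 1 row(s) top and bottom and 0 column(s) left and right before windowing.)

3.3

The receptive field on the zero-padded input at this output position is [4.6 / -2.6 / -0.9]. Elementwise product with the kernel and sum: 4.6·1 + -2.6·0.5.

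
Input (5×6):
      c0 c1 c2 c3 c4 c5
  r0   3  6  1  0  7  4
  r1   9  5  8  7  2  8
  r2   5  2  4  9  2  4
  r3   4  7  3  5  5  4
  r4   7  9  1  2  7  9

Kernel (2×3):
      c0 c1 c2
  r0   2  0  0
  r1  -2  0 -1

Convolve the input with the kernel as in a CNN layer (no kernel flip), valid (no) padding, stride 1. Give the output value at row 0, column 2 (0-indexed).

The receptive field on the input at this output position is [1 0 7 / 8 7 2]. Elementwise product with the kernel and sum: 1·2 + 8·-2 + 2·-1.

-16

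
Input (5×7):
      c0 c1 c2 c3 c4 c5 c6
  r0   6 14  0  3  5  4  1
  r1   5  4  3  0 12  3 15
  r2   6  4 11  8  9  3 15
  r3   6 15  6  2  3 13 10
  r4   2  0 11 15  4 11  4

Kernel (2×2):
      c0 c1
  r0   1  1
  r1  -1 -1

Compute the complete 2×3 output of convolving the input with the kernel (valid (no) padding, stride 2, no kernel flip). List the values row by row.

Output[0,0]: The receptive field on the input at this output position is [6 14 / 5 4]. Elementwise product with the kernel and sum: 6·1 + 14·1 + 5·-1 + 4·-1.
Output[0,1]: The receptive field on the input at this output position is [0 3 / 3 0]. Elementwise product with the kernel and sum: 0·1 + 3·1 + 3·-1 + 0·-1.

11 0 -6
-11 11 -4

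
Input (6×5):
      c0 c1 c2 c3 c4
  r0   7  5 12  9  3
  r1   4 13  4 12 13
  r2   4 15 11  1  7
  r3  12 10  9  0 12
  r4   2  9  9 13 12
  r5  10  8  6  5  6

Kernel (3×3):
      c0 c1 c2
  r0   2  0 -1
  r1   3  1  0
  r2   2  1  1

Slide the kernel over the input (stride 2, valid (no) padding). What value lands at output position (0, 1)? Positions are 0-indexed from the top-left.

The receptive field on the input at this output position is [12 9 3 / 4 12 13 / 11 1 7]. Elementwise product with the kernel and sum: 12·2 + 3·-1 + 4·3 + 12·1 + 11·2 + 1·1 + 7·1.

75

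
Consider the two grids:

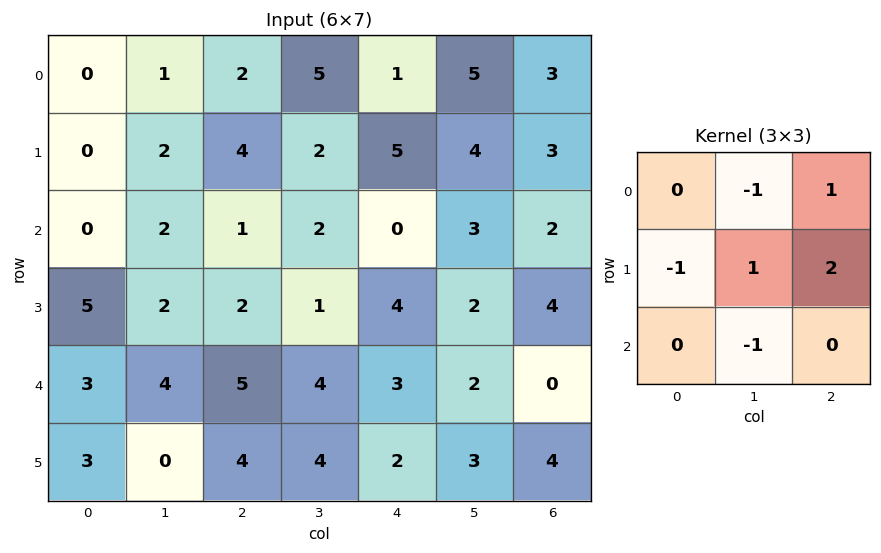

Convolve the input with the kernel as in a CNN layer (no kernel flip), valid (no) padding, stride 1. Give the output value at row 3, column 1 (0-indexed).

The receptive field on the input at this output position is [2 2 1 / 4 5 4 / 0 4 4]. Elementwise product with the kernel and sum: 2·-1 + 1·1 + 4·-1 + 5·1 + 4·2 + 4·-1.

4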